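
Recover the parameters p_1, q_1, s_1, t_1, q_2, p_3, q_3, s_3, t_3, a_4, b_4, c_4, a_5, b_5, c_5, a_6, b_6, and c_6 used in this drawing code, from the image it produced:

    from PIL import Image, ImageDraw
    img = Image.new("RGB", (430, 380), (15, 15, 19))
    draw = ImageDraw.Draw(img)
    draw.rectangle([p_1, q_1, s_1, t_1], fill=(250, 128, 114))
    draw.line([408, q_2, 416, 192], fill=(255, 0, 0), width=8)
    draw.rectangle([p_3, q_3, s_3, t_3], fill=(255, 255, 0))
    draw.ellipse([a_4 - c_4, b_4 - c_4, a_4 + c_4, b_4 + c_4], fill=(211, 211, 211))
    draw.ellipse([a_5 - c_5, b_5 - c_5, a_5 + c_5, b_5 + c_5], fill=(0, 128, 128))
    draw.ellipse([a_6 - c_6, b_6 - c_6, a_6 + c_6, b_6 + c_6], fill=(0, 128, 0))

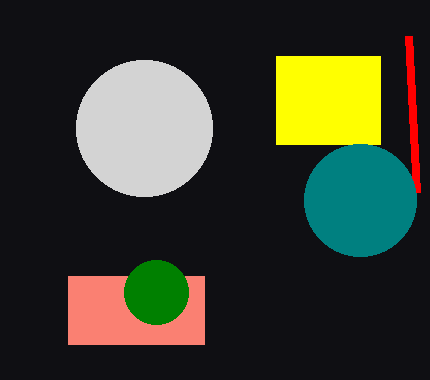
p_1 = 68; q_1 = 276; s_1 = 204; t_1 = 344; q_2 = 36; p_3 = 276; q_3 = 56; s_3 = 380; t_3 = 144; a_4 = 144; b_4 = 128; c_4 = 68; a_5 = 360; b_5 = 200; c_5 = 56; a_6 = 156; b_6 = 292; c_6 = 32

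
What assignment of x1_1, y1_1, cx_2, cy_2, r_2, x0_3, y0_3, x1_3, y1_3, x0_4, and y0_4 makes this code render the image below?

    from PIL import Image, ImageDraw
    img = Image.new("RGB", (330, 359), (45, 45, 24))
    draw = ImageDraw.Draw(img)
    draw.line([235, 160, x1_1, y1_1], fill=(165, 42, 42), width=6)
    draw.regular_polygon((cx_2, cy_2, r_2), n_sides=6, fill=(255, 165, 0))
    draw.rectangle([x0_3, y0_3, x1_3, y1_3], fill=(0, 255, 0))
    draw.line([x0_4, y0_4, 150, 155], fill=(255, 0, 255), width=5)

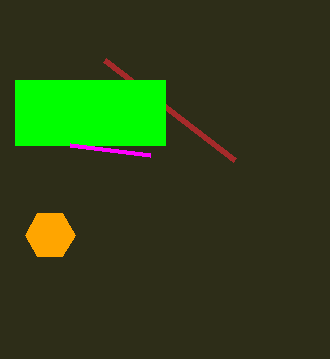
x1_1 = 105, y1_1 = 60, cx_2 = 50, cy_2 = 235, r_2 = 25, x0_3 = 15, y0_3 = 80, x1_3 = 165, y1_3 = 145, x0_4 = 70, y0_4 = 145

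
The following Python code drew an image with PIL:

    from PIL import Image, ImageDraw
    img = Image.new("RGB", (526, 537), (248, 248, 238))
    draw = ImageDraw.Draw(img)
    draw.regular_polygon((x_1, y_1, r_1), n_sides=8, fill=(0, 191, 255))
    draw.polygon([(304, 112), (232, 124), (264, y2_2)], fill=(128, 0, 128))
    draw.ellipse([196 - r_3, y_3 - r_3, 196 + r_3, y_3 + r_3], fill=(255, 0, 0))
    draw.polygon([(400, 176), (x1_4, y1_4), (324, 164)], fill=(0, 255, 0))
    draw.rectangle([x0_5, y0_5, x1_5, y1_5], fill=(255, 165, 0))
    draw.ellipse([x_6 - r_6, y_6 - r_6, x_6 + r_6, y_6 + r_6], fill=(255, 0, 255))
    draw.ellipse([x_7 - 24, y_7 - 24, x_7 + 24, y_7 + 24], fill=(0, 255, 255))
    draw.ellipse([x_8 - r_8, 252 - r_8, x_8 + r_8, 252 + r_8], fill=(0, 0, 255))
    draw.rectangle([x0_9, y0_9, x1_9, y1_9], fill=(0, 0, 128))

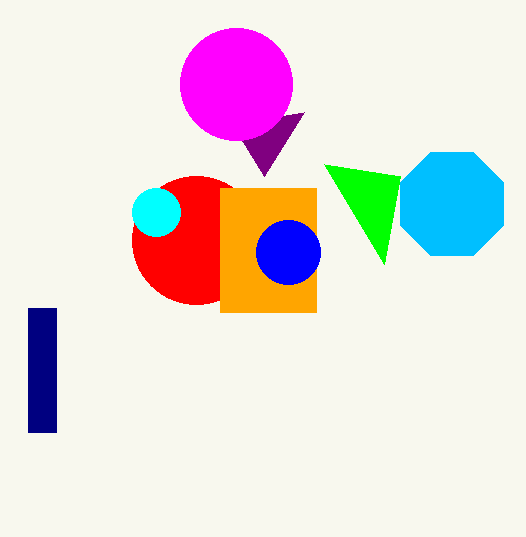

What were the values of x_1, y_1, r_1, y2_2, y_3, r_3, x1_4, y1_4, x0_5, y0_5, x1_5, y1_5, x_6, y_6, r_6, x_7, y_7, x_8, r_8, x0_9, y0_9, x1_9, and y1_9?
x_1 = 452; y_1 = 204; r_1 = 56; y2_2 = 176; y_3 = 240; r_3 = 64; x1_4 = 384; y1_4 = 264; x0_5 = 220; y0_5 = 188; x1_5 = 316; y1_5 = 312; x_6 = 236; y_6 = 84; r_6 = 56; x_7 = 156; y_7 = 212; x_8 = 288; r_8 = 32; x0_9 = 28; y0_9 = 308; x1_9 = 56; y1_9 = 432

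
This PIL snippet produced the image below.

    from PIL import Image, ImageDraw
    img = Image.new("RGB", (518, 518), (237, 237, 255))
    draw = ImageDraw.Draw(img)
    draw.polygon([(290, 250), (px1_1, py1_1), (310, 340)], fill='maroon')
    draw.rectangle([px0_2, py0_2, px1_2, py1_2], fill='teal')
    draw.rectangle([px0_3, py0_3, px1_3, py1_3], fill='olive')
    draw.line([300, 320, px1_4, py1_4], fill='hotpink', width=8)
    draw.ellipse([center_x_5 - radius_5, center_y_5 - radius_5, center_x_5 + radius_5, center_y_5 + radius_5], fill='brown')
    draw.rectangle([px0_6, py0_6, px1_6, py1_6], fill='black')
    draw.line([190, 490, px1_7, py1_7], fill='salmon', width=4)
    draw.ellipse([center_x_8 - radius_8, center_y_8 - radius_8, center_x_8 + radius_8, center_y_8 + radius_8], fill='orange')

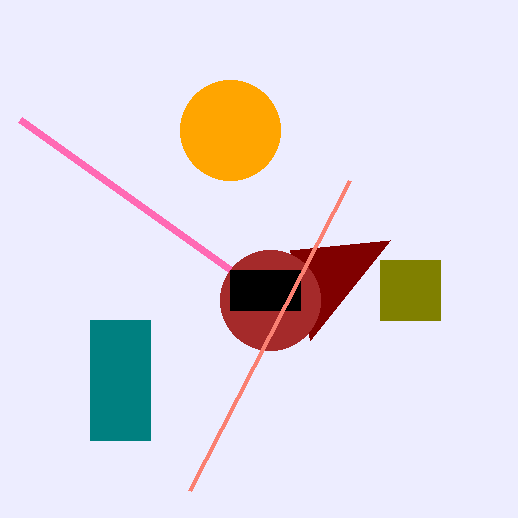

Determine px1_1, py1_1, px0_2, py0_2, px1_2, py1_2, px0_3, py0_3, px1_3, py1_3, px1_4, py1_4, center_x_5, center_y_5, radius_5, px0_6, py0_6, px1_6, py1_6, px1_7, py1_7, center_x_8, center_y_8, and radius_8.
px1_1 = 390, py1_1 = 240, px0_2 = 90, py0_2 = 320, px1_2 = 150, py1_2 = 440, px0_3 = 380, py0_3 = 260, px1_3 = 440, py1_3 = 320, px1_4 = 20, py1_4 = 120, center_x_5 = 270, center_y_5 = 300, radius_5 = 50, px0_6 = 230, py0_6 = 270, px1_6 = 300, py1_6 = 310, px1_7 = 350, py1_7 = 180, center_x_8 = 230, center_y_8 = 130, radius_8 = 50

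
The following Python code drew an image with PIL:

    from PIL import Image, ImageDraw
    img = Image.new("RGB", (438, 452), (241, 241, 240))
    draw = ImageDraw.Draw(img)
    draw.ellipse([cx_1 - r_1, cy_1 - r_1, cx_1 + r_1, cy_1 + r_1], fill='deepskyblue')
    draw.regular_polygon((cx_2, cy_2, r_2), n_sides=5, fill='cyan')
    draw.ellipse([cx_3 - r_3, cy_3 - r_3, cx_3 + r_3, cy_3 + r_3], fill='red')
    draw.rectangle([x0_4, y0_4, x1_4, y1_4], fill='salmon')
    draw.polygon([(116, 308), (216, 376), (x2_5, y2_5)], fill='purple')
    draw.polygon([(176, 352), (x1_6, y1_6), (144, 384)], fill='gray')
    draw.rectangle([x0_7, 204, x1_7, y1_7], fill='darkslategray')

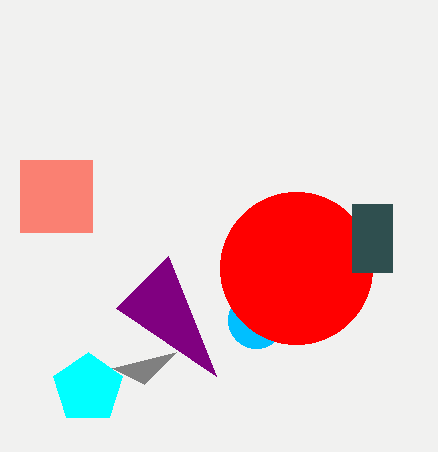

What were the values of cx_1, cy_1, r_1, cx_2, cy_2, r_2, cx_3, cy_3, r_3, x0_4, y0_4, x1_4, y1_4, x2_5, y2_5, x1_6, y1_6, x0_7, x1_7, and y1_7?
cx_1 = 256
cy_1 = 320
r_1 = 28
cx_2 = 88
cy_2 = 388
r_2 = 36
cx_3 = 296
cy_3 = 268
r_3 = 76
x0_4 = 20
y0_4 = 160
x1_4 = 92
y1_4 = 232
x2_5 = 168
y2_5 = 256
x1_6 = 112
y1_6 = 368
x0_7 = 352
x1_7 = 392
y1_7 = 272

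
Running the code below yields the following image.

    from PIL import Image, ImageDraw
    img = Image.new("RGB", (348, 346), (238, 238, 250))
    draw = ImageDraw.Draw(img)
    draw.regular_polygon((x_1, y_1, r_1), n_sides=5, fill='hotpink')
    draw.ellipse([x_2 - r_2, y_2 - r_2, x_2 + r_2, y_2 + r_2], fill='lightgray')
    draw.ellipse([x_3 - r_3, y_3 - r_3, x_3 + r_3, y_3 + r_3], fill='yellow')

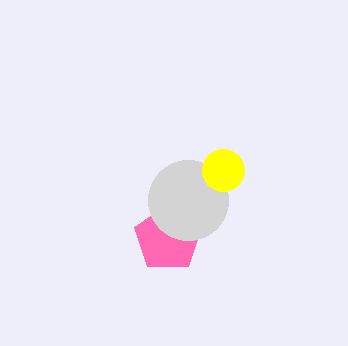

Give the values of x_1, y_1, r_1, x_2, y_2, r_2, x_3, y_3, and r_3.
x_1 = 168, y_1 = 238, r_1 = 35, x_2 = 188, y_2 = 200, r_2 = 40, x_3 = 223, y_3 = 170, r_3 = 21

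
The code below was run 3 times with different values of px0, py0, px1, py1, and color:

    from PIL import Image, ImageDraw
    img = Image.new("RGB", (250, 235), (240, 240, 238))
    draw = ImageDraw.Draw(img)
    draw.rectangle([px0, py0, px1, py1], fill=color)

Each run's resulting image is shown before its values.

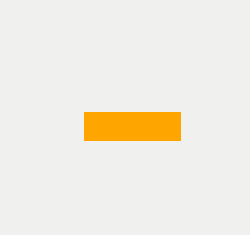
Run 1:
px0 = 84; py0 = 112; px1 = 180; py1 = 140; color = 'orange'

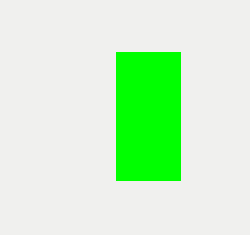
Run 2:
px0 = 116
py0 = 52
px1 = 180
py1 = 180
color = 'lime'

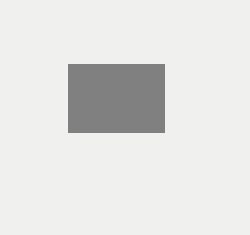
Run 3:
px0 = 68; py0 = 64; px1 = 164; py1 = 132; color = 'gray'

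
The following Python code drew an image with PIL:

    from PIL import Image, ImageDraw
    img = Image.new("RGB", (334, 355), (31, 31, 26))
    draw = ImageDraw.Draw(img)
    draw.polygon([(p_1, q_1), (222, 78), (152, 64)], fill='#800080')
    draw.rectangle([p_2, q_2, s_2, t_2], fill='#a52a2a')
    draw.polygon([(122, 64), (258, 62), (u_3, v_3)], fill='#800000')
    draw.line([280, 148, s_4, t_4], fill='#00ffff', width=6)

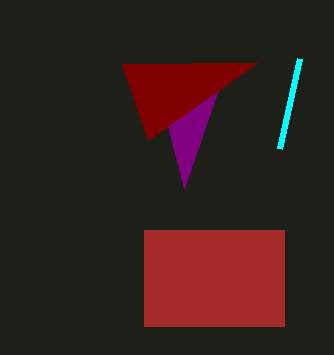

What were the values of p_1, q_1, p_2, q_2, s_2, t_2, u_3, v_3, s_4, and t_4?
p_1 = 184; q_1 = 188; p_2 = 144; q_2 = 230; s_2 = 284; t_2 = 326; u_3 = 148; v_3 = 140; s_4 = 300; t_4 = 58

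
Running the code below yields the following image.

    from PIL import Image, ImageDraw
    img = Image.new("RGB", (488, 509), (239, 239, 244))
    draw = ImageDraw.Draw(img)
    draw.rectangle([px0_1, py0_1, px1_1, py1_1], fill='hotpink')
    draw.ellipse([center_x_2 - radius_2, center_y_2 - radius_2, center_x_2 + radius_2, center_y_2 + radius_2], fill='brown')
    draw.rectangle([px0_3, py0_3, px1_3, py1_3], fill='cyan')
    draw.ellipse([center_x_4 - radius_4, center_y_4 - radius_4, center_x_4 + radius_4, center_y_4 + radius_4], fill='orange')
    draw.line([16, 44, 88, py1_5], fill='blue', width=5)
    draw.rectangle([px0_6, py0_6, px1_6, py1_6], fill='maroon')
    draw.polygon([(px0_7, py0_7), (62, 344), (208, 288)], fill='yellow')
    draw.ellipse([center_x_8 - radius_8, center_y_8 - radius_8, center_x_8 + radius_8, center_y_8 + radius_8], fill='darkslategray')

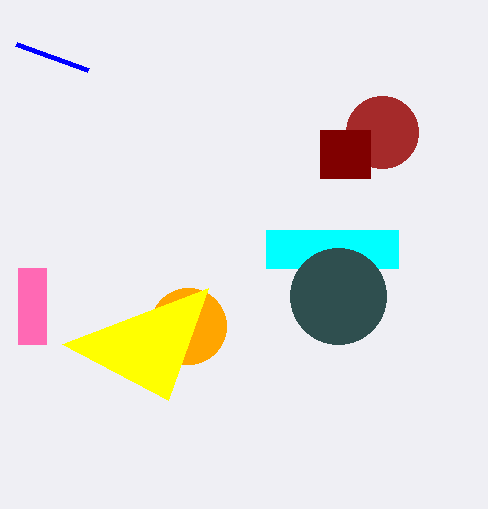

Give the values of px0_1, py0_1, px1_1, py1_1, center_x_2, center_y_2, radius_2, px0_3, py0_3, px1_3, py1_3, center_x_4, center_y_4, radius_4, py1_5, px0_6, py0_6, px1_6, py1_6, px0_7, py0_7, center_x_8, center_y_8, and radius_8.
px0_1 = 18, py0_1 = 268, px1_1 = 46, py1_1 = 344, center_x_2 = 382, center_y_2 = 132, radius_2 = 36, px0_3 = 266, py0_3 = 230, px1_3 = 398, py1_3 = 268, center_x_4 = 188, center_y_4 = 326, radius_4 = 38, py1_5 = 70, px0_6 = 320, py0_6 = 130, px1_6 = 370, py1_6 = 178, px0_7 = 168, py0_7 = 400, center_x_8 = 338, center_y_8 = 296, radius_8 = 48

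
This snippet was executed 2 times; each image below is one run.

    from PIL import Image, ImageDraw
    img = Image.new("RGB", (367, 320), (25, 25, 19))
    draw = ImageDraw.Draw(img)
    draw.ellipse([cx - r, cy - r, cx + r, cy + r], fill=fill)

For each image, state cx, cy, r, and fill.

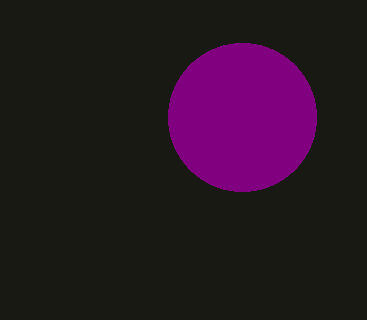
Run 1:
cx = 242; cy = 117; r = 74; fill = 'purple'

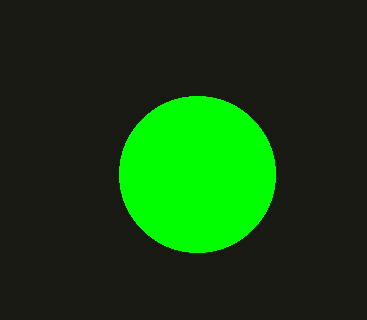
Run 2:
cx = 197; cy = 174; r = 78; fill = 'lime'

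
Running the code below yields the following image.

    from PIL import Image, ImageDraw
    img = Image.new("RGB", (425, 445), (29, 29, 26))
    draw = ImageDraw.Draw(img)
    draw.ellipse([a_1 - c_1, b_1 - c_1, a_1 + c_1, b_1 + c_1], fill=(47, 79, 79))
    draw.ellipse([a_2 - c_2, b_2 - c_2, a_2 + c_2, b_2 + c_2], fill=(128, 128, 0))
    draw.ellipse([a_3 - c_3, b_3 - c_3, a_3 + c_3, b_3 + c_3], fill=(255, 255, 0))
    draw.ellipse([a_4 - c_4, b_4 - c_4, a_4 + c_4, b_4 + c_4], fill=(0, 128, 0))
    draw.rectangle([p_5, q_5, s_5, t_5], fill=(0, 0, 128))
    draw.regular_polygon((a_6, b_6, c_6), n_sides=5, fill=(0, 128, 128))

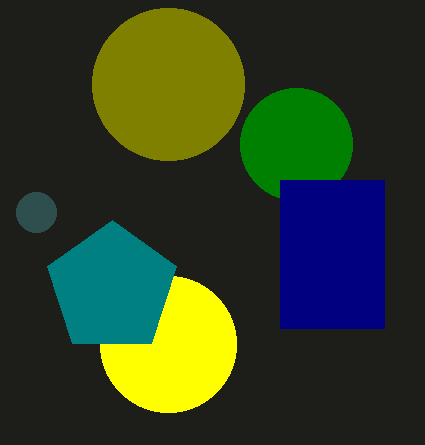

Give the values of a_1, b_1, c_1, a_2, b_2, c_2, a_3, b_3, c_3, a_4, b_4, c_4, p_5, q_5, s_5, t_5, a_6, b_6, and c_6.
a_1 = 36; b_1 = 212; c_1 = 20; a_2 = 168; b_2 = 84; c_2 = 76; a_3 = 168; b_3 = 344; c_3 = 68; a_4 = 296; b_4 = 144; c_4 = 56; p_5 = 280; q_5 = 180; s_5 = 384; t_5 = 328; a_6 = 112; b_6 = 288; c_6 = 68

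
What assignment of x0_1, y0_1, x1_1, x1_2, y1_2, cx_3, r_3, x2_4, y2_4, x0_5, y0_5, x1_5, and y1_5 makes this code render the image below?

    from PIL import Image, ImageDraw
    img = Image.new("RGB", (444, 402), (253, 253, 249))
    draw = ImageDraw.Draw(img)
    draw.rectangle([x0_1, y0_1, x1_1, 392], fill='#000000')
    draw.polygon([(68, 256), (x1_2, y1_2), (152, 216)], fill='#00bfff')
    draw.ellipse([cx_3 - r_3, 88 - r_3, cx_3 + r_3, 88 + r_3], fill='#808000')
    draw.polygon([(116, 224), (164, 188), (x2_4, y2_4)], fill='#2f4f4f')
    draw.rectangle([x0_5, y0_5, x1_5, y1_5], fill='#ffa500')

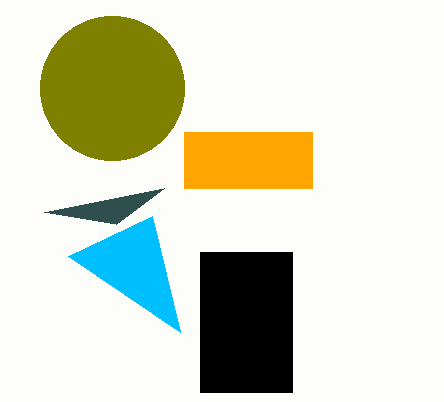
x0_1 = 200
y0_1 = 252
x1_1 = 292
x1_2 = 180
y1_2 = 332
cx_3 = 112
r_3 = 72
x2_4 = 44
y2_4 = 212
x0_5 = 184
y0_5 = 132
x1_5 = 312
y1_5 = 188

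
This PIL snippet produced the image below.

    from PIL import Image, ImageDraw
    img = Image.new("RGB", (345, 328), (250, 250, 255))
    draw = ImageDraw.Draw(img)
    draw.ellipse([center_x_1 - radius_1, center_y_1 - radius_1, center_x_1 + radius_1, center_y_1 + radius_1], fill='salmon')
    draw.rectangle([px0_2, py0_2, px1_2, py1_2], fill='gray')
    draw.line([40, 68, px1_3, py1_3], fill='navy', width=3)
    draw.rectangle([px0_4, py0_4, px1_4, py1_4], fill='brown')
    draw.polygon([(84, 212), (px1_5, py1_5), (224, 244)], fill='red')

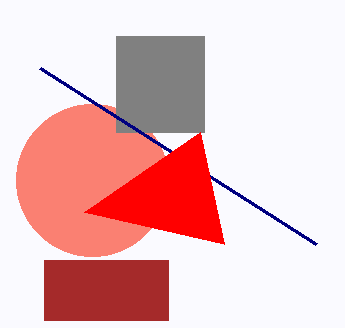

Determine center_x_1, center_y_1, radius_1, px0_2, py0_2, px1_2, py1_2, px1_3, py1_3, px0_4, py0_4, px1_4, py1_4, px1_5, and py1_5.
center_x_1 = 92, center_y_1 = 180, radius_1 = 76, px0_2 = 116, py0_2 = 36, px1_2 = 204, py1_2 = 132, px1_3 = 316, py1_3 = 244, px0_4 = 44, py0_4 = 260, px1_4 = 168, py1_4 = 320, px1_5 = 200, py1_5 = 132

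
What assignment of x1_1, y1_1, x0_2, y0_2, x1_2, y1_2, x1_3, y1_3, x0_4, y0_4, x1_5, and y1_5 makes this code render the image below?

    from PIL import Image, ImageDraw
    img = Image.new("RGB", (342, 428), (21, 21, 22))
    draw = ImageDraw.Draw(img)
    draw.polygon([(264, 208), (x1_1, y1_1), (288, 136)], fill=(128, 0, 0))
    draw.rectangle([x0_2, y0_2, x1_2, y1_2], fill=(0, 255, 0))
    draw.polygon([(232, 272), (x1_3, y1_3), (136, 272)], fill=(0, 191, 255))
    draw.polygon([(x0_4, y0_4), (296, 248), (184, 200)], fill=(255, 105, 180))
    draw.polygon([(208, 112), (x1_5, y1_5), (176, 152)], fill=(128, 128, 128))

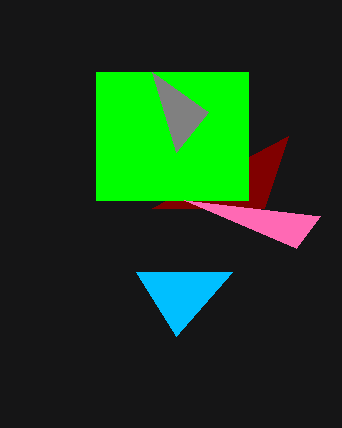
x1_1 = 152; y1_1 = 208; x0_2 = 96; y0_2 = 72; x1_2 = 248; y1_2 = 200; x1_3 = 176; y1_3 = 336; x0_4 = 320; y0_4 = 216; x1_5 = 152; y1_5 = 72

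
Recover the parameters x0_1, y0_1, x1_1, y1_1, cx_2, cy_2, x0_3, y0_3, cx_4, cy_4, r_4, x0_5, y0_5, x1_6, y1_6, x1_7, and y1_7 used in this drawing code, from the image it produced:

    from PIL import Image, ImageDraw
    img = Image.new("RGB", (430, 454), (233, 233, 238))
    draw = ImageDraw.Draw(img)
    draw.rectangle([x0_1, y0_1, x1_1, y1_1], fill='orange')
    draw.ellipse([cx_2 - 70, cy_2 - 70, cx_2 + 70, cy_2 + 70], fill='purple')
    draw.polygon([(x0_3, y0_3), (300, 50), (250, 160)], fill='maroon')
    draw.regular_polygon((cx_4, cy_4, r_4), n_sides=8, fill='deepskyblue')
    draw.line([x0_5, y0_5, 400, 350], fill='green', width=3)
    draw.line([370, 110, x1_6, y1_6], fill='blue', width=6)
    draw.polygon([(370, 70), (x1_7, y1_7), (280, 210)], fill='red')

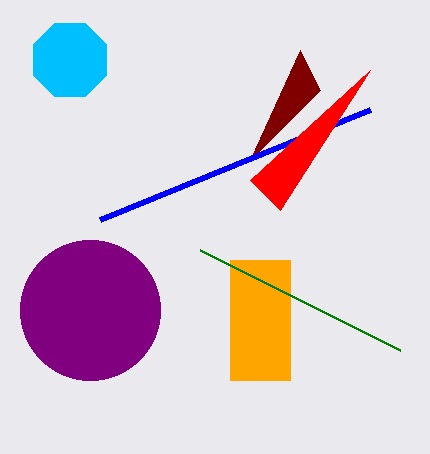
x0_1 = 230, y0_1 = 260, x1_1 = 290, y1_1 = 380, cx_2 = 90, cy_2 = 310, x0_3 = 320, y0_3 = 90, cx_4 = 70, cy_4 = 60, r_4 = 40, x0_5 = 200, y0_5 = 250, x1_6 = 100, y1_6 = 220, x1_7 = 250, y1_7 = 180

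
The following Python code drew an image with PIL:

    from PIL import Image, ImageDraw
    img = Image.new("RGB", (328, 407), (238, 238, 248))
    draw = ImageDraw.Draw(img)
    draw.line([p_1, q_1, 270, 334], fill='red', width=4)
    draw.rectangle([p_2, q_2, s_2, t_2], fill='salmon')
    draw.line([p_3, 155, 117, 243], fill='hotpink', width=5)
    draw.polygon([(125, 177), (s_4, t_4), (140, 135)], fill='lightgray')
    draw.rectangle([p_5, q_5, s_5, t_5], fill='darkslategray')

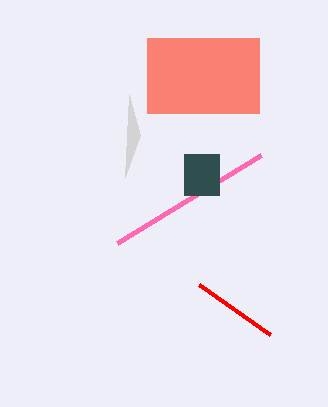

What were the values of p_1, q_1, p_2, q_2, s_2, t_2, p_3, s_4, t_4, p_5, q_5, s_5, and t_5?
p_1 = 199
q_1 = 284
p_2 = 147
q_2 = 38
s_2 = 259
t_2 = 113
p_3 = 261
s_4 = 129
t_4 = 95
p_5 = 184
q_5 = 154
s_5 = 219
t_5 = 195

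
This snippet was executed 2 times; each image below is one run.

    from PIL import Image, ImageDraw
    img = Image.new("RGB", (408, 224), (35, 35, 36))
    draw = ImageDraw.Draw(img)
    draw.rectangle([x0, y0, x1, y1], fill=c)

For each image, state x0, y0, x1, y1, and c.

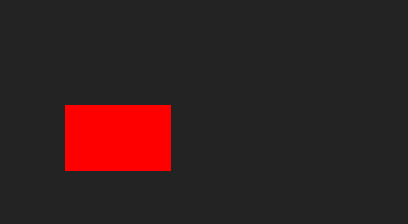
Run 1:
x0 = 65, y0 = 105, x1 = 170, y1 = 170, c = 'red'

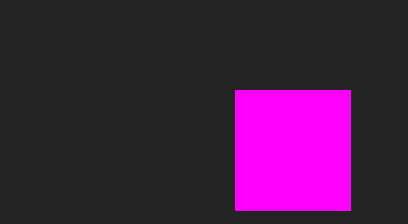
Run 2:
x0 = 235, y0 = 90, x1 = 350, y1 = 210, c = 'magenta'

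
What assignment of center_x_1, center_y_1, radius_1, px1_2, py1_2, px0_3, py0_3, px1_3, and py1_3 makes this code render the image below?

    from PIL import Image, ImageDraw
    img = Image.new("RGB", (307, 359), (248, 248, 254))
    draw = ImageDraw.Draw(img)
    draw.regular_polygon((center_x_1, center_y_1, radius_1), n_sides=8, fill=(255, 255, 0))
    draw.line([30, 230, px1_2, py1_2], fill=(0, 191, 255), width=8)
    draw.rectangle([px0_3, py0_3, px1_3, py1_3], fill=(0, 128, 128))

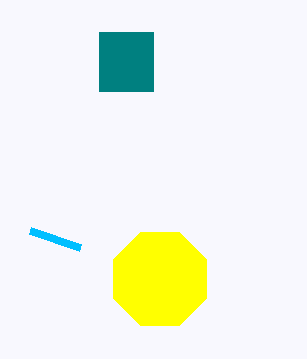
center_x_1 = 160
center_y_1 = 279
radius_1 = 50
px1_2 = 80
py1_2 = 247
px0_3 = 99
py0_3 = 32
px1_3 = 153
py1_3 = 91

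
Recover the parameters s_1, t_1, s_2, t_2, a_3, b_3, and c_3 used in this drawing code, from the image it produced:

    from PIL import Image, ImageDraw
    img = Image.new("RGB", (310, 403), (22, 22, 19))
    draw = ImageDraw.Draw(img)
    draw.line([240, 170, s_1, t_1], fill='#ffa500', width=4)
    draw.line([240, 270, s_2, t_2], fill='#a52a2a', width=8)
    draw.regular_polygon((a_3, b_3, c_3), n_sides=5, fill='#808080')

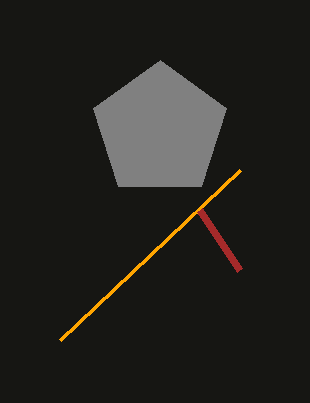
s_1 = 60, t_1 = 340, s_2 = 200, t_2 = 210, a_3 = 160, b_3 = 130, c_3 = 70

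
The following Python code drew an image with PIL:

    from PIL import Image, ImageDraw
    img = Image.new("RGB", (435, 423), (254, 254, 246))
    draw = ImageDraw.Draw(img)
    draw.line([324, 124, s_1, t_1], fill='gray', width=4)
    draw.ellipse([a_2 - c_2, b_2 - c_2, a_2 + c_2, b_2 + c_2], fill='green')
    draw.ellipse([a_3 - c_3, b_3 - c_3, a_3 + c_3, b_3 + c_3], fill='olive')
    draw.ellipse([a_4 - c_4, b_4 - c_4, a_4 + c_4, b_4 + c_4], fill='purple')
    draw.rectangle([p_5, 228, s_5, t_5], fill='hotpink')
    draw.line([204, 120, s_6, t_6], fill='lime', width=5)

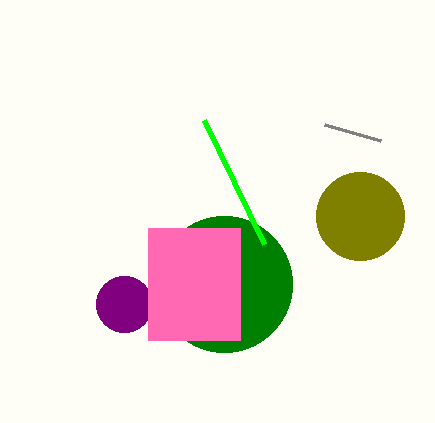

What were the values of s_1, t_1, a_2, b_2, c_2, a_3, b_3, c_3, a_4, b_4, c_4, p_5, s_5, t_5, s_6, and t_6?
s_1 = 380; t_1 = 140; a_2 = 224; b_2 = 284; c_2 = 68; a_3 = 360; b_3 = 216; c_3 = 44; a_4 = 124; b_4 = 304; c_4 = 28; p_5 = 148; s_5 = 240; t_5 = 340; s_6 = 264; t_6 = 244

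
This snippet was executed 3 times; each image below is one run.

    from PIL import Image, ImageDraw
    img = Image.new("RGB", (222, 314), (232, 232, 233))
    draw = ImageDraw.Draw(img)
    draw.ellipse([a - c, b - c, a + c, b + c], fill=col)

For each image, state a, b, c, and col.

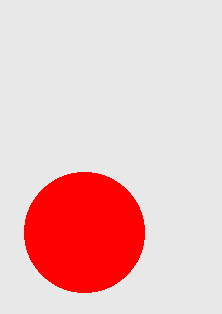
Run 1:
a = 84; b = 232; c = 60; col = 'red'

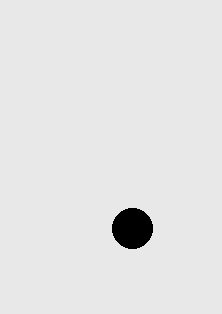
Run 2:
a = 132
b = 228
c = 20
col = 'black'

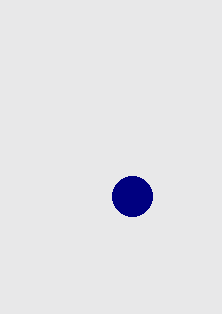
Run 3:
a = 132, b = 196, c = 20, col = 'navy'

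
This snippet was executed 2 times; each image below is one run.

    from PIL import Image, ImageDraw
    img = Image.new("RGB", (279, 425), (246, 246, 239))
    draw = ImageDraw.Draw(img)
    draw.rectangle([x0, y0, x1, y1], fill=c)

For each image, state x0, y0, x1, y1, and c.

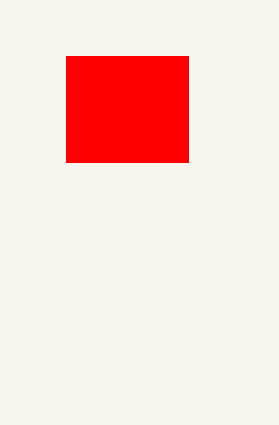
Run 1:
x0 = 66
y0 = 56
x1 = 188
y1 = 162
c = 'red'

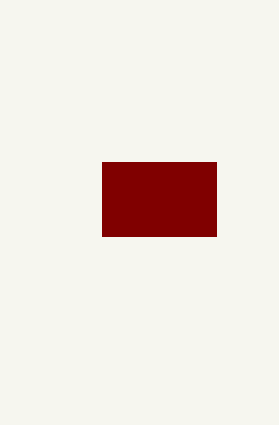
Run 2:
x0 = 102; y0 = 162; x1 = 216; y1 = 236; c = 'maroon'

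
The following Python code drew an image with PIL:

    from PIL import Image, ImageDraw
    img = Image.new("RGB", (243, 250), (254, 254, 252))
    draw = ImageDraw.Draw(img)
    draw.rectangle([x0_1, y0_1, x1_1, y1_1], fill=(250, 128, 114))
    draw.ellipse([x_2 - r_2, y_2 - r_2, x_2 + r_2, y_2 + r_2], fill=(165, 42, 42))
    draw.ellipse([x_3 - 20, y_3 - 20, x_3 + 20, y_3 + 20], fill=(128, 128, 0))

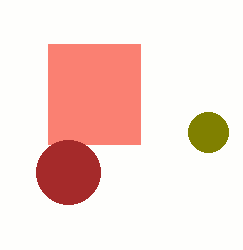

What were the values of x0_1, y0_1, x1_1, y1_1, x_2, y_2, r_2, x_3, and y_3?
x0_1 = 48; y0_1 = 44; x1_1 = 140; y1_1 = 144; x_2 = 68; y_2 = 172; r_2 = 32; x_3 = 208; y_3 = 132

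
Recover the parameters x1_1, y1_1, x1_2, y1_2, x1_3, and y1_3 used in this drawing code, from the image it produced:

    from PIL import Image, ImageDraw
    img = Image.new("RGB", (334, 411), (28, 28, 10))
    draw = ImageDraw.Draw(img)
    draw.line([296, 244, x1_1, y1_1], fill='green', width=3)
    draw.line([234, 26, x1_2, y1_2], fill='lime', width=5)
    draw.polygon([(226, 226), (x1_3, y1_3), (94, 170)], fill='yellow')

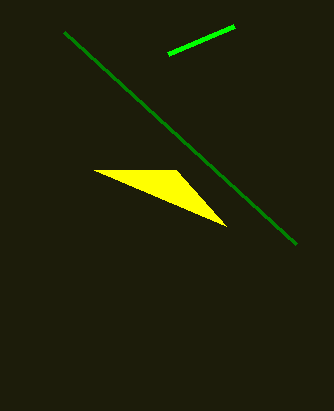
x1_1 = 64; y1_1 = 32; x1_2 = 168; y1_2 = 54; x1_3 = 176; y1_3 = 170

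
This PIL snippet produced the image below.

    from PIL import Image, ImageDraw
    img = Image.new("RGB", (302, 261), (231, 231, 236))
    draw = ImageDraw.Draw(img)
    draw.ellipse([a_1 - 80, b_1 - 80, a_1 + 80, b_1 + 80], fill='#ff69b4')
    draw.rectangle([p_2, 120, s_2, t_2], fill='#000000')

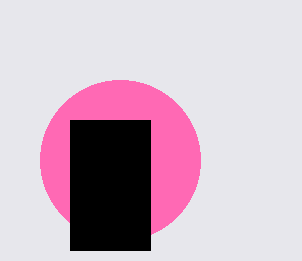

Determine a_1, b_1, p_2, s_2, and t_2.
a_1 = 120; b_1 = 160; p_2 = 70; s_2 = 150; t_2 = 250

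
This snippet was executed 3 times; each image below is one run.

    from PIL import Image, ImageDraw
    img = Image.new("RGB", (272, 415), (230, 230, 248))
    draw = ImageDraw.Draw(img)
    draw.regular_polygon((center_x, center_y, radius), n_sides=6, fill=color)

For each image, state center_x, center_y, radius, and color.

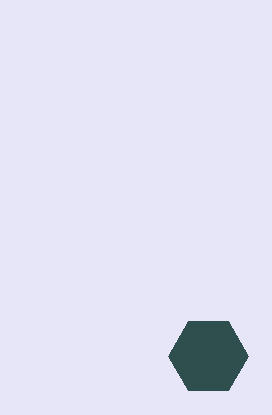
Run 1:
center_x = 208
center_y = 356
radius = 40
color = 'darkslategray'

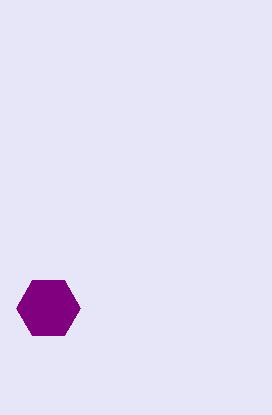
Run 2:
center_x = 48, center_y = 308, radius = 32, color = 'purple'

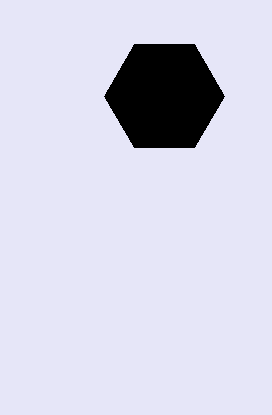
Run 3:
center_x = 164
center_y = 96
radius = 60
color = 'black'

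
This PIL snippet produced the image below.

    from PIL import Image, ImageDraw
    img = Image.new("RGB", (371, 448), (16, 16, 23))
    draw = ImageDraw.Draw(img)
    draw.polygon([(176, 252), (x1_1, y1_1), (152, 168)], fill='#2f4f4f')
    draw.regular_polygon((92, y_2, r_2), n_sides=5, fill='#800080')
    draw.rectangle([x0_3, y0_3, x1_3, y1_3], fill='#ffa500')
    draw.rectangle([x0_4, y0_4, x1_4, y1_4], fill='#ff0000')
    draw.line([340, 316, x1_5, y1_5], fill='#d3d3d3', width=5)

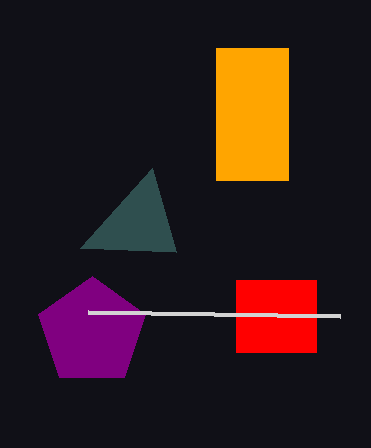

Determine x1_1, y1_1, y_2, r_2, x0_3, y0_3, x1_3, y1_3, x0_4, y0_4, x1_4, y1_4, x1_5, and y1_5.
x1_1 = 80; y1_1 = 248; y_2 = 332; r_2 = 56; x0_3 = 216; y0_3 = 48; x1_3 = 288; y1_3 = 180; x0_4 = 236; y0_4 = 280; x1_4 = 316; y1_4 = 352; x1_5 = 88; y1_5 = 312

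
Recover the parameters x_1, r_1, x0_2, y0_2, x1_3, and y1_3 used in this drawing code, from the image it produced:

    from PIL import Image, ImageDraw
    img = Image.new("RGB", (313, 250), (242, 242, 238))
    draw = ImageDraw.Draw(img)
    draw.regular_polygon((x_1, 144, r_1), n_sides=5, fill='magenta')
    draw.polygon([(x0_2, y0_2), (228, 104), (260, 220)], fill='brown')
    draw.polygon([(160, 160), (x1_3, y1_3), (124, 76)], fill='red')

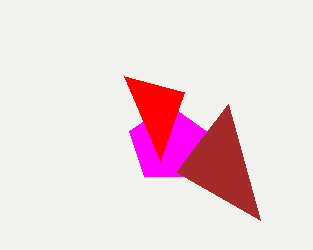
x_1 = 168; r_1 = 40; x0_2 = 176; y0_2 = 172; x1_3 = 184; y1_3 = 92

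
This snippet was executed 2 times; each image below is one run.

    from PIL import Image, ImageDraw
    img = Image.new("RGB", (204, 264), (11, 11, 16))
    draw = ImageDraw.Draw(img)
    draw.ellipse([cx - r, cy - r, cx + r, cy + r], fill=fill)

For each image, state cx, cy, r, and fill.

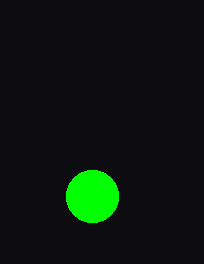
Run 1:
cx = 92; cy = 196; r = 26; fill = 'lime'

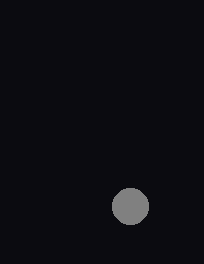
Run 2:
cx = 130
cy = 206
r = 18
fill = 'gray'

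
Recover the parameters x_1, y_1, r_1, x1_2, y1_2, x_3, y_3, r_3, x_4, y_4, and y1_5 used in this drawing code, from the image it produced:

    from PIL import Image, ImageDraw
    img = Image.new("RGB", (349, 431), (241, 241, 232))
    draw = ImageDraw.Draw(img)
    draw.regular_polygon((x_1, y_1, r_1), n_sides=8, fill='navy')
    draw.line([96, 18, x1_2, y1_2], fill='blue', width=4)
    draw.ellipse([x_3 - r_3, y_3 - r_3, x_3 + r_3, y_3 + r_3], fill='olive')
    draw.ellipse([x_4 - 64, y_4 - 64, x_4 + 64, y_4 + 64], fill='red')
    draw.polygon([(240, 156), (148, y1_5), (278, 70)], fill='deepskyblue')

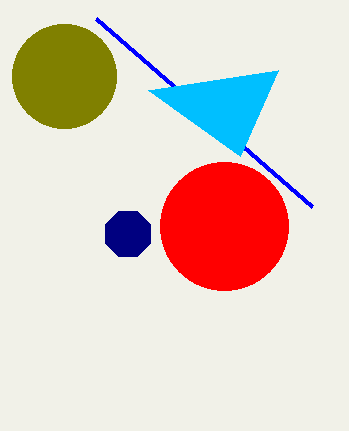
x_1 = 128; y_1 = 234; r_1 = 24; x1_2 = 312; y1_2 = 206; x_3 = 64; y_3 = 76; r_3 = 52; x_4 = 224; y_4 = 226; y1_5 = 90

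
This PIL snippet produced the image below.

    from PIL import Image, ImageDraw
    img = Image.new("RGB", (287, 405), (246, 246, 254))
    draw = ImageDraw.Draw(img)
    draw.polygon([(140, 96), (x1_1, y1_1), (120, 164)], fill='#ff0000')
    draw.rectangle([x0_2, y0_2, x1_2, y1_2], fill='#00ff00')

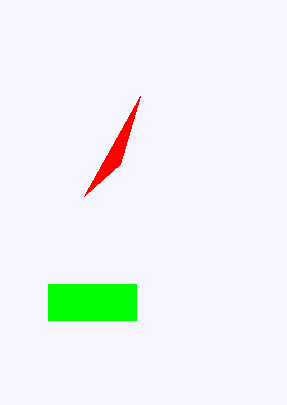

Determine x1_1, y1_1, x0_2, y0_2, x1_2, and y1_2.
x1_1 = 84, y1_1 = 196, x0_2 = 48, y0_2 = 284, x1_2 = 136, y1_2 = 320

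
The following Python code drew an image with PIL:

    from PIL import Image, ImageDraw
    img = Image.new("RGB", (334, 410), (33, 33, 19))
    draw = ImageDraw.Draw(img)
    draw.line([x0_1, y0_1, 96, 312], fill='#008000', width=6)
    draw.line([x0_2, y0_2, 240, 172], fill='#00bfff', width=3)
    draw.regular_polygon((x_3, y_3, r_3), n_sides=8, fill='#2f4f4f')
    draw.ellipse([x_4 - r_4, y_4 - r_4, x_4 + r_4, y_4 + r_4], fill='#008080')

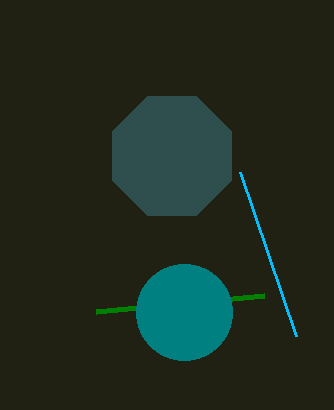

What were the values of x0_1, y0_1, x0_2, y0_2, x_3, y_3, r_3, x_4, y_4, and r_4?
x0_1 = 264, y0_1 = 296, x0_2 = 296, y0_2 = 336, x_3 = 172, y_3 = 156, r_3 = 64, x_4 = 184, y_4 = 312, r_4 = 48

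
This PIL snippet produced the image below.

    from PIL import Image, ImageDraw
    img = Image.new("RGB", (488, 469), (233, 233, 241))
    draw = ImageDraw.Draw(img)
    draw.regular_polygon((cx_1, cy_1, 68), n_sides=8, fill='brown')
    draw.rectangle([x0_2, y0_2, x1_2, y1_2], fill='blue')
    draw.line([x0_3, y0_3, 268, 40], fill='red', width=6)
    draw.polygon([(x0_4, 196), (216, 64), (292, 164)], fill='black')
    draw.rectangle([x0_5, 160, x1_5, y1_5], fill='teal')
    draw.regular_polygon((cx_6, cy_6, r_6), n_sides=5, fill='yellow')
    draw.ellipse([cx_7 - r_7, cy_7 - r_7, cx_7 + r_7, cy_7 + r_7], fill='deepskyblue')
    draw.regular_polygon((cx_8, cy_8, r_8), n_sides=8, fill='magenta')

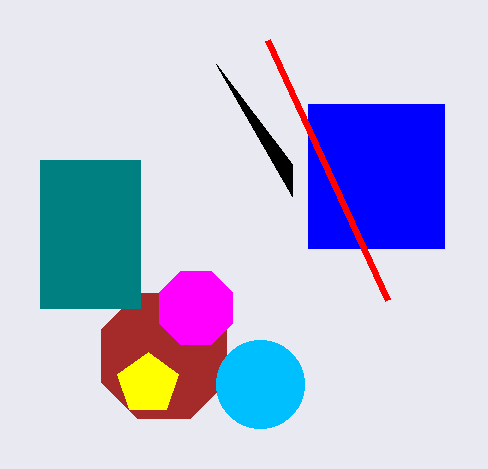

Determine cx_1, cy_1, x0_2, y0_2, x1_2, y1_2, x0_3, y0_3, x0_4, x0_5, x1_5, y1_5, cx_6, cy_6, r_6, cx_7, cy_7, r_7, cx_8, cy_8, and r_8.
cx_1 = 164
cy_1 = 356
x0_2 = 308
y0_2 = 104
x1_2 = 444
y1_2 = 248
x0_3 = 388
y0_3 = 300
x0_4 = 292
x0_5 = 40
x1_5 = 140
y1_5 = 308
cx_6 = 148
cy_6 = 384
r_6 = 32
cx_7 = 260
cy_7 = 384
r_7 = 44
cx_8 = 196
cy_8 = 308
r_8 = 40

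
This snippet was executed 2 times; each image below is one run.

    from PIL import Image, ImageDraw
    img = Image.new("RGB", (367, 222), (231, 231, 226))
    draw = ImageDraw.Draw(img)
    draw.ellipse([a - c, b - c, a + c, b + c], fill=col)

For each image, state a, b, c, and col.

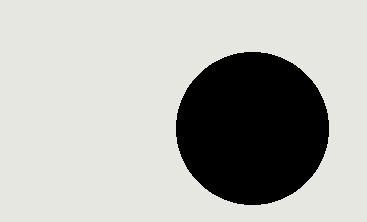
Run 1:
a = 252
b = 128
c = 76
col = 'black'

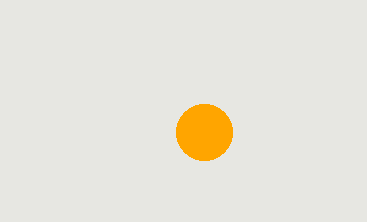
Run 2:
a = 204; b = 132; c = 28; col = 'orange'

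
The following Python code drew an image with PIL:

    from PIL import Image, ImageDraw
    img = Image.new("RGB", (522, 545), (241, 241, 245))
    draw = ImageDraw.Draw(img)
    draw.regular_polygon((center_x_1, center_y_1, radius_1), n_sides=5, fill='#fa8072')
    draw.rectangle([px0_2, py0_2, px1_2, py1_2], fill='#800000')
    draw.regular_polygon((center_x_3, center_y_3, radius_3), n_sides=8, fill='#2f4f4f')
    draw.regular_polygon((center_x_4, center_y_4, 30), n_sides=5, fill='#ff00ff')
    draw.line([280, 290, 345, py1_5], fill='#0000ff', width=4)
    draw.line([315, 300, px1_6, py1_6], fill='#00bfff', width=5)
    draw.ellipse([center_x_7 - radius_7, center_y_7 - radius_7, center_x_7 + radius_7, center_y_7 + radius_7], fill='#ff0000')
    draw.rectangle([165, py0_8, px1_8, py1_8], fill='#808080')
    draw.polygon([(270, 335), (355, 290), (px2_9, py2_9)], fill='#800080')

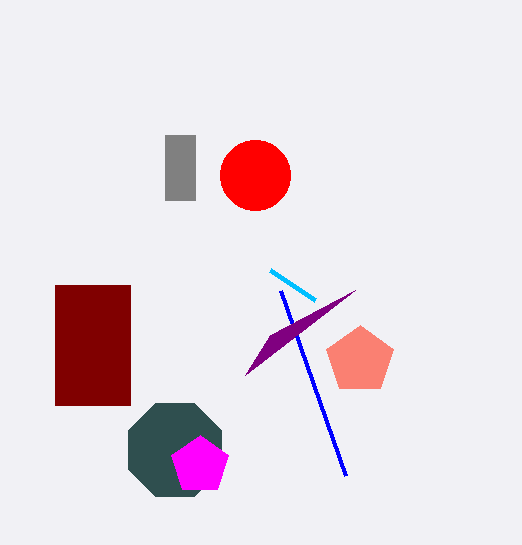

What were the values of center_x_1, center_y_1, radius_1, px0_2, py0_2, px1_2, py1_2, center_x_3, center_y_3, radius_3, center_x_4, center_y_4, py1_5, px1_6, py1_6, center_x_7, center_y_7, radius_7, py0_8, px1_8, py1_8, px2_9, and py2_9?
center_x_1 = 360, center_y_1 = 360, radius_1 = 35, px0_2 = 55, py0_2 = 285, px1_2 = 130, py1_2 = 405, center_x_3 = 175, center_y_3 = 450, radius_3 = 50, center_x_4 = 200, center_y_4 = 465, py1_5 = 475, px1_6 = 270, py1_6 = 270, center_x_7 = 255, center_y_7 = 175, radius_7 = 35, py0_8 = 135, px1_8 = 195, py1_8 = 200, px2_9 = 245, py2_9 = 375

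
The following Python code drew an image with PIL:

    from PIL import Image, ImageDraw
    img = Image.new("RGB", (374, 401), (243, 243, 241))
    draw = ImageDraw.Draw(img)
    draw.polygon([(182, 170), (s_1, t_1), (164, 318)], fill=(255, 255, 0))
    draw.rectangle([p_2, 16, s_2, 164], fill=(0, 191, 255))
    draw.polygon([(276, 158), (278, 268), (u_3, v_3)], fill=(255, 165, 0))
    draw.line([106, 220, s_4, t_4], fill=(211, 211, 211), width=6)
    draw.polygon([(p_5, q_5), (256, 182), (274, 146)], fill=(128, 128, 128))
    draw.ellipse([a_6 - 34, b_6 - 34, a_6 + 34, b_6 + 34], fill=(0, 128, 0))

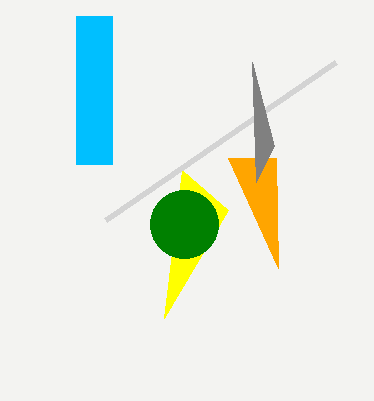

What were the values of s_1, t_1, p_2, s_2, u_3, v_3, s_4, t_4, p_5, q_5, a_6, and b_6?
s_1 = 228, t_1 = 210, p_2 = 76, s_2 = 112, u_3 = 228, v_3 = 158, s_4 = 336, t_4 = 62, p_5 = 252, q_5 = 62, a_6 = 184, b_6 = 224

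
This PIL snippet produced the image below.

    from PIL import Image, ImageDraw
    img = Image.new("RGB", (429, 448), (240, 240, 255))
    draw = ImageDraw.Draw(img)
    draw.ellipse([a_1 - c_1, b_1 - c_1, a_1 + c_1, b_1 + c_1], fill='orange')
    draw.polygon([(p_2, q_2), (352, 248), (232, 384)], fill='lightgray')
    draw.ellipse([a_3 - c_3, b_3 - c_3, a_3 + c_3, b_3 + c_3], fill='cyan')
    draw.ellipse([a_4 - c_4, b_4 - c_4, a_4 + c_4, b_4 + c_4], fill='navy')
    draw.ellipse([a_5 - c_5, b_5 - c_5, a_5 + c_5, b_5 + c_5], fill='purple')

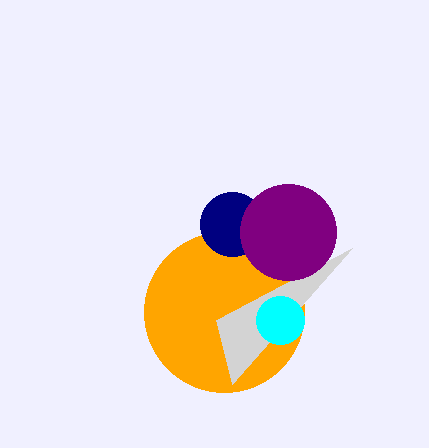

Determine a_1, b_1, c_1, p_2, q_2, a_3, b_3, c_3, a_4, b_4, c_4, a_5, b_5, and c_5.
a_1 = 224, b_1 = 312, c_1 = 80, p_2 = 216, q_2 = 320, a_3 = 280, b_3 = 320, c_3 = 24, a_4 = 232, b_4 = 224, c_4 = 32, a_5 = 288, b_5 = 232, c_5 = 48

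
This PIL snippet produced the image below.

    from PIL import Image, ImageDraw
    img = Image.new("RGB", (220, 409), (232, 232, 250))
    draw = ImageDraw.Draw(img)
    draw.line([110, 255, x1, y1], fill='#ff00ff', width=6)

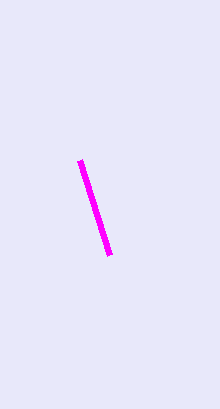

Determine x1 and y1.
x1 = 80; y1 = 160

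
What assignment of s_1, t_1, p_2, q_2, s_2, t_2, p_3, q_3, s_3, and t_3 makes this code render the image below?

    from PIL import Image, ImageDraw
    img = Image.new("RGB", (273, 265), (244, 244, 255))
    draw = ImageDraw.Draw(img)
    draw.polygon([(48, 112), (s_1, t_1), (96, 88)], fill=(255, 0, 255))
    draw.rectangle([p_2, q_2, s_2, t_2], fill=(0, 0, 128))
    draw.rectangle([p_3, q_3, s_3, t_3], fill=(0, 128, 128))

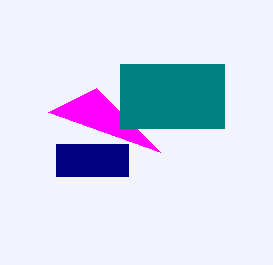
s_1 = 160, t_1 = 152, p_2 = 56, q_2 = 144, s_2 = 128, t_2 = 176, p_3 = 120, q_3 = 64, s_3 = 224, t_3 = 128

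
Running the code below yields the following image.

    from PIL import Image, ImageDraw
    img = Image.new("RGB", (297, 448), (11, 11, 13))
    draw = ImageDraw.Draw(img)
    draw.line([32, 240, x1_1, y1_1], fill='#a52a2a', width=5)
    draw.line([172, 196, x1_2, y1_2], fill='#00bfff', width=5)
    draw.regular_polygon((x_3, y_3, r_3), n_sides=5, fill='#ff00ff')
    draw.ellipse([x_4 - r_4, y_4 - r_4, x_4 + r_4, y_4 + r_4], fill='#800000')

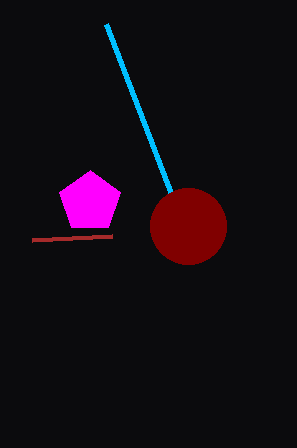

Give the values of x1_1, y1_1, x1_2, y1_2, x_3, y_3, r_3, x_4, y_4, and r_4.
x1_1 = 112, y1_1 = 236, x1_2 = 106, y1_2 = 24, x_3 = 90, y_3 = 202, r_3 = 32, x_4 = 188, y_4 = 226, r_4 = 38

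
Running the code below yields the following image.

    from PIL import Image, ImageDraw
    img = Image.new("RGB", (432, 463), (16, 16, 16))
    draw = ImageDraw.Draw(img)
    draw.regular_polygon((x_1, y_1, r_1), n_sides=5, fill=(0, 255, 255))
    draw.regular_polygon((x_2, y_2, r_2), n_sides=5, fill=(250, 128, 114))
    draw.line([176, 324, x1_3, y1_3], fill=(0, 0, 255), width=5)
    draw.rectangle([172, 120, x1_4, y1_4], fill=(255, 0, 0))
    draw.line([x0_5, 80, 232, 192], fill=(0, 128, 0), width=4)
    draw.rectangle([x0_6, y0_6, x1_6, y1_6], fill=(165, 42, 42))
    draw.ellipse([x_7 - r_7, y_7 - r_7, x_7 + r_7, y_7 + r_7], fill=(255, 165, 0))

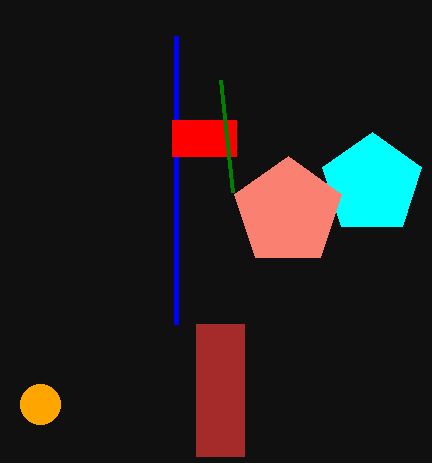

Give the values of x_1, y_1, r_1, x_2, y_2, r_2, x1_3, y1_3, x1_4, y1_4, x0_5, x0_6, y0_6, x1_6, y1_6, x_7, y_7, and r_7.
x_1 = 372; y_1 = 184; r_1 = 52; x_2 = 288; y_2 = 212; r_2 = 56; x1_3 = 176; y1_3 = 36; x1_4 = 236; y1_4 = 156; x0_5 = 220; x0_6 = 196; y0_6 = 324; x1_6 = 244; y1_6 = 456; x_7 = 40; y_7 = 404; r_7 = 20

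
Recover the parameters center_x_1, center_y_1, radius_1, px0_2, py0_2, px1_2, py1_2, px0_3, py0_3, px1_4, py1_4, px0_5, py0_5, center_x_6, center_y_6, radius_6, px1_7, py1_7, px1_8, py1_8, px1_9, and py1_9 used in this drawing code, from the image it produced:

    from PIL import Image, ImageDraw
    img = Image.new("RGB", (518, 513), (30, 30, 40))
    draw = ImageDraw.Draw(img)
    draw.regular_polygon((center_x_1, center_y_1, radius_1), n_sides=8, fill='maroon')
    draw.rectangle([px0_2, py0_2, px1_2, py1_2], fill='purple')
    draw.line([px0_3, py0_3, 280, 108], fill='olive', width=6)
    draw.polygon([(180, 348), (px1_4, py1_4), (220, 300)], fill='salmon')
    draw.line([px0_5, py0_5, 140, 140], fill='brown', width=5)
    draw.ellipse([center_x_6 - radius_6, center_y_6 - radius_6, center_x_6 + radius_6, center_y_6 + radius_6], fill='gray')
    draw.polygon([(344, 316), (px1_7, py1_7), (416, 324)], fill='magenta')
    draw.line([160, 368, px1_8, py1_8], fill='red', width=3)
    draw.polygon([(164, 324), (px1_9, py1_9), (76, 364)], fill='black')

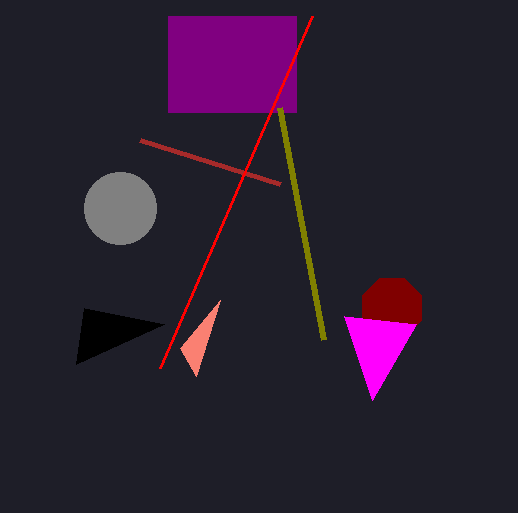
center_x_1 = 392
center_y_1 = 308
radius_1 = 32
px0_2 = 168
py0_2 = 16
px1_2 = 296
py1_2 = 112
px0_3 = 324
py0_3 = 340
px1_4 = 196
py1_4 = 376
px0_5 = 280
py0_5 = 184
center_x_6 = 120
center_y_6 = 208
radius_6 = 36
px1_7 = 372
py1_7 = 400
px1_8 = 312
py1_8 = 16
px1_9 = 84
py1_9 = 308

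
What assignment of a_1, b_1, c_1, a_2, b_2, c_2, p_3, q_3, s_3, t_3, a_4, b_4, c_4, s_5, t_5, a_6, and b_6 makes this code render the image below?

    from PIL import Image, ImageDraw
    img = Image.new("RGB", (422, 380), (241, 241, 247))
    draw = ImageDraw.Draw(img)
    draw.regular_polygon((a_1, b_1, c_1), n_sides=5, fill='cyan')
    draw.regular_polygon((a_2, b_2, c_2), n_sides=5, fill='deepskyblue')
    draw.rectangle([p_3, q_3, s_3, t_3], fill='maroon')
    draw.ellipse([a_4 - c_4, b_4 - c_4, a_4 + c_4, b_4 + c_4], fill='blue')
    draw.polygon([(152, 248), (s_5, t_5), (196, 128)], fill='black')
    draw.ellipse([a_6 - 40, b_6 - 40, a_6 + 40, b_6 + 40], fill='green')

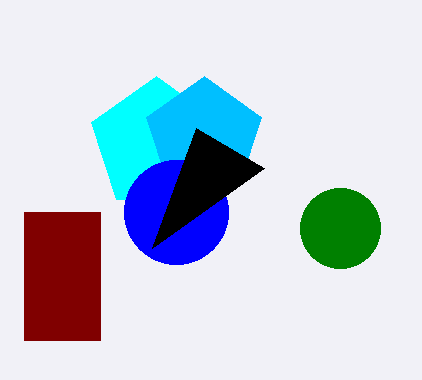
a_1 = 156
b_1 = 144
c_1 = 68
a_2 = 204
b_2 = 136
c_2 = 60
p_3 = 24
q_3 = 212
s_3 = 100
t_3 = 340
a_4 = 176
b_4 = 212
c_4 = 52
s_5 = 264
t_5 = 168
a_6 = 340
b_6 = 228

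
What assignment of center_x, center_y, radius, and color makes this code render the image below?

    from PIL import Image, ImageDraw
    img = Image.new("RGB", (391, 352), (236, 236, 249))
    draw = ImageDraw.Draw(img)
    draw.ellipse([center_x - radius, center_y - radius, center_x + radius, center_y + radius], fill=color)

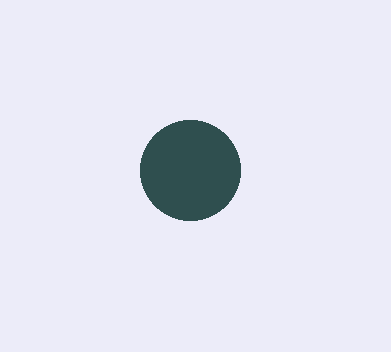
center_x = 190; center_y = 170; radius = 50; color = 'darkslategray'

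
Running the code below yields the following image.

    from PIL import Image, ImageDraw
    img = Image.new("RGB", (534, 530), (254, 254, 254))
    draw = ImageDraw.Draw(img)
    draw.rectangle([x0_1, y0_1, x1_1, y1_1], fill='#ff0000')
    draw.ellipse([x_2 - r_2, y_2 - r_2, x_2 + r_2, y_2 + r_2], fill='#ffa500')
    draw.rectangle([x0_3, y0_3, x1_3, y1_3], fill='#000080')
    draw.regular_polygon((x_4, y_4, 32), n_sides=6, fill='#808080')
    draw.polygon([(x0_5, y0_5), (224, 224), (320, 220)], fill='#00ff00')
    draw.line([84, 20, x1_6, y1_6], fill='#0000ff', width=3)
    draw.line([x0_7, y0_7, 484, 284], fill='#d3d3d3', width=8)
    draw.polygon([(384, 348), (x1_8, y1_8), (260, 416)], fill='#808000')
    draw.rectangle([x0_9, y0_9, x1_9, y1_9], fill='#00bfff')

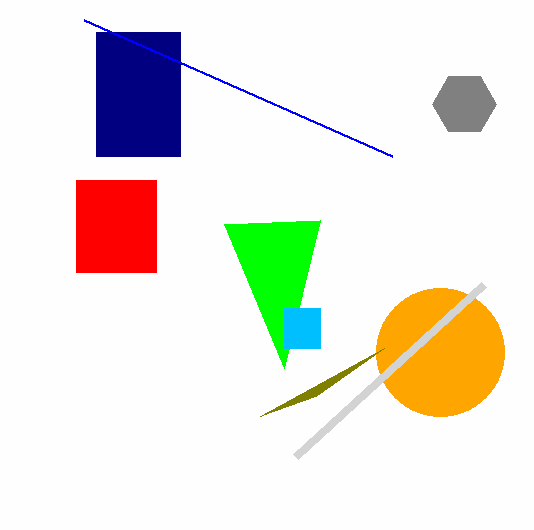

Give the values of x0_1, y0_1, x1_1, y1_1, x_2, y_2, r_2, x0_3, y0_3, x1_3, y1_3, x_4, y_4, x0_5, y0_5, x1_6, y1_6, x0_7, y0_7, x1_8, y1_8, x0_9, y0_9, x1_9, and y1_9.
x0_1 = 76
y0_1 = 180
x1_1 = 156
y1_1 = 272
x_2 = 440
y_2 = 352
r_2 = 64
x0_3 = 96
y0_3 = 32
x1_3 = 180
y1_3 = 156
x_4 = 464
y_4 = 104
x0_5 = 284
y0_5 = 368
x1_6 = 392
y1_6 = 156
x0_7 = 296
y0_7 = 456
x1_8 = 316
y1_8 = 396
x0_9 = 284
y0_9 = 308
x1_9 = 320
y1_9 = 348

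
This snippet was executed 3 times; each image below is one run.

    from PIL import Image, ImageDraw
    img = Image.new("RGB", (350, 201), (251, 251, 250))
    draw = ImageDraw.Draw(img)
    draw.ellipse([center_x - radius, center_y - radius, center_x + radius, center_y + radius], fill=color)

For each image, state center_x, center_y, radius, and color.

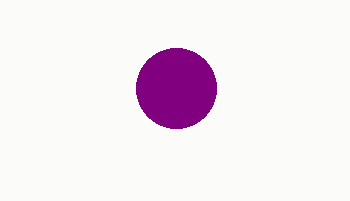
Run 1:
center_x = 176
center_y = 88
radius = 40
color = 'purple'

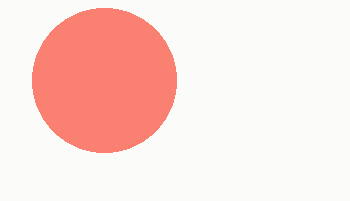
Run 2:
center_x = 104; center_y = 80; radius = 72; color = 'salmon'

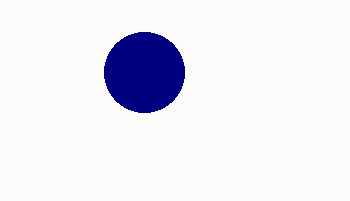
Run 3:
center_x = 144; center_y = 72; radius = 40; color = 'navy'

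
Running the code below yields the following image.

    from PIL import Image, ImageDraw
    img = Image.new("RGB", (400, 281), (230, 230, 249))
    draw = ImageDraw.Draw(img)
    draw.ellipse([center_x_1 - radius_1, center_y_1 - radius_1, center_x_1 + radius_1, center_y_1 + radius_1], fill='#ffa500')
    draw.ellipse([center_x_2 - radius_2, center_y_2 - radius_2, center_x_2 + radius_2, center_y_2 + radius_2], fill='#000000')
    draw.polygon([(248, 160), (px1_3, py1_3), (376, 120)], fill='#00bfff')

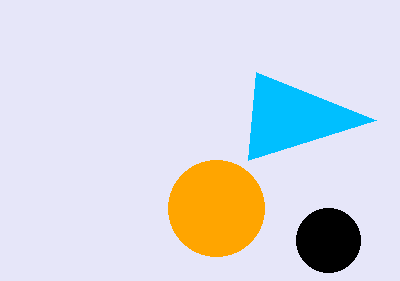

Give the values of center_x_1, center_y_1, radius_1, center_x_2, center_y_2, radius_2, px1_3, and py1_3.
center_x_1 = 216, center_y_1 = 208, radius_1 = 48, center_x_2 = 328, center_y_2 = 240, radius_2 = 32, px1_3 = 256, py1_3 = 72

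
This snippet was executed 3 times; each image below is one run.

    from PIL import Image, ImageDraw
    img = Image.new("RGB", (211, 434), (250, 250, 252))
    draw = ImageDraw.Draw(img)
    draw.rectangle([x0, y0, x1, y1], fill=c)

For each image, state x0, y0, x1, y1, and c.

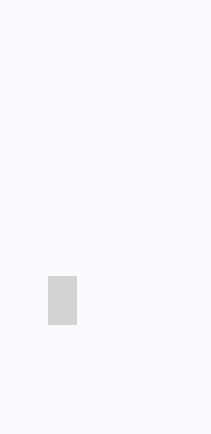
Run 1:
x0 = 48; y0 = 276; x1 = 76; y1 = 324; c = 'lightgray'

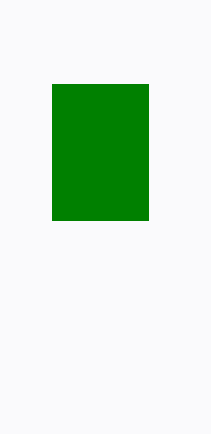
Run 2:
x0 = 52
y0 = 84
x1 = 148
y1 = 220
c = 'green'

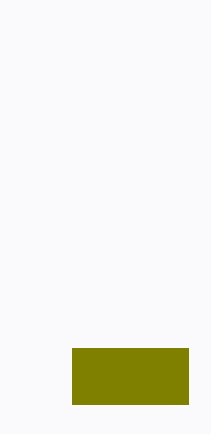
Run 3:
x0 = 72; y0 = 348; x1 = 188; y1 = 404; c = 'olive'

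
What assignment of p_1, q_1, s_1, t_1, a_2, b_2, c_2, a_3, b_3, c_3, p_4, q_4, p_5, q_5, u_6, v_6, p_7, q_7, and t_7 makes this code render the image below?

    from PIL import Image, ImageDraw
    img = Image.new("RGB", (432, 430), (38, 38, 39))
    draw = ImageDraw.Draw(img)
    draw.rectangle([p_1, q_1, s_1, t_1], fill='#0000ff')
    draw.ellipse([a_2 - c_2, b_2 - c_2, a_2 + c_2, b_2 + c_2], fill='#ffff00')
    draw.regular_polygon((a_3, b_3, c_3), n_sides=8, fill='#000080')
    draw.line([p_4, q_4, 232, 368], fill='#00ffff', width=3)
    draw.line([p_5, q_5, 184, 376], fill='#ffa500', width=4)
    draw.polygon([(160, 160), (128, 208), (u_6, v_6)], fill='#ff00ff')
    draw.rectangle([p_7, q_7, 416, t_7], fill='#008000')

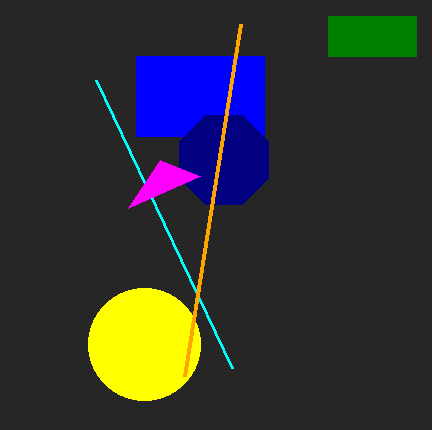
p_1 = 136
q_1 = 56
s_1 = 264
t_1 = 136
a_2 = 144
b_2 = 344
c_2 = 56
a_3 = 224
b_3 = 160
c_3 = 48
p_4 = 96
q_4 = 80
p_5 = 240
q_5 = 24
u_6 = 200
v_6 = 176
p_7 = 328
q_7 = 16
t_7 = 56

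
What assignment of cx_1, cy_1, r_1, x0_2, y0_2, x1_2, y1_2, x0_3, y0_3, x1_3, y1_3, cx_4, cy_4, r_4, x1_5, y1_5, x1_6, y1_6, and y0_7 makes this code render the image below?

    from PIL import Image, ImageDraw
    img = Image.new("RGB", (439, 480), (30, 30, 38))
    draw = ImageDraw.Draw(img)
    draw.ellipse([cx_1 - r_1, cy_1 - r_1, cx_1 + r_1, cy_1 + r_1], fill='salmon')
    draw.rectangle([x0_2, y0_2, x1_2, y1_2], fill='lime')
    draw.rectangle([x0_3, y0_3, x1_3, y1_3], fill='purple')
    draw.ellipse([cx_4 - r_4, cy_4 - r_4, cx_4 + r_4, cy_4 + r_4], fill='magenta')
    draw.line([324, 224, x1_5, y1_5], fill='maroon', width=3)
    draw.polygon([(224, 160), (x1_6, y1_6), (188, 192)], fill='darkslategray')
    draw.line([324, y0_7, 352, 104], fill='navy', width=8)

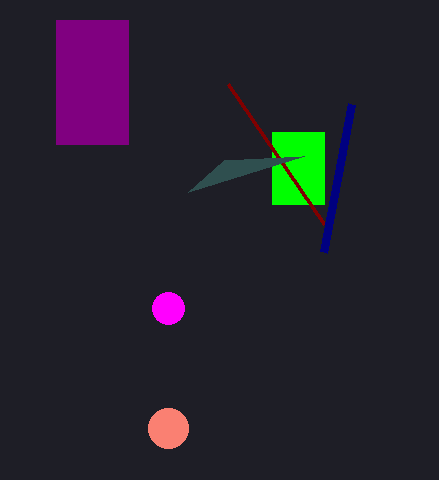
cx_1 = 168; cy_1 = 428; r_1 = 20; x0_2 = 272; y0_2 = 132; x1_2 = 324; y1_2 = 204; x0_3 = 56; y0_3 = 20; x1_3 = 128; y1_3 = 144; cx_4 = 168; cy_4 = 308; r_4 = 16; x1_5 = 228; y1_5 = 84; x1_6 = 304; y1_6 = 156; y0_7 = 252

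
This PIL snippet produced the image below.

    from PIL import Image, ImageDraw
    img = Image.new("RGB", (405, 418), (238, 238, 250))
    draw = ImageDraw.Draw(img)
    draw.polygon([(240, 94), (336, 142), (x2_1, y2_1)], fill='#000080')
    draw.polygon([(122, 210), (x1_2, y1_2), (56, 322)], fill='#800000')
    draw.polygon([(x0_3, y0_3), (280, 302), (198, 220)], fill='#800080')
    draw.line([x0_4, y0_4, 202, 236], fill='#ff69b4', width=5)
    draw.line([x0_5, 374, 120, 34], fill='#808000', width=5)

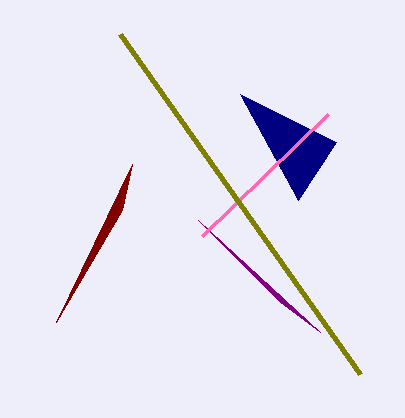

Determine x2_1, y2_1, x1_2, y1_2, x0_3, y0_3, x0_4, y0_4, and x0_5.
x2_1 = 298, y2_1 = 200, x1_2 = 132, y1_2 = 164, x0_3 = 320, y0_3 = 332, x0_4 = 328, y0_4 = 114, x0_5 = 360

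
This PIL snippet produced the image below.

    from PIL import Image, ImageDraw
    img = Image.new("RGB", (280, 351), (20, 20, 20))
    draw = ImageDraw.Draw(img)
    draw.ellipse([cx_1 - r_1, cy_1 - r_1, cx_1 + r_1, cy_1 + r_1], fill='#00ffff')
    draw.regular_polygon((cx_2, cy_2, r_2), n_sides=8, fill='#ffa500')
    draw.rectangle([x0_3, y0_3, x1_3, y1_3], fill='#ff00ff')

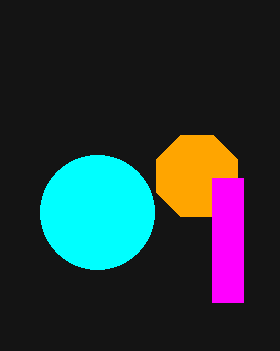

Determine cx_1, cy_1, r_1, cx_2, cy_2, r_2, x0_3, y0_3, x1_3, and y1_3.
cx_1 = 97, cy_1 = 212, r_1 = 57, cx_2 = 197, cy_2 = 176, r_2 = 44, x0_3 = 212, y0_3 = 178, x1_3 = 243, y1_3 = 302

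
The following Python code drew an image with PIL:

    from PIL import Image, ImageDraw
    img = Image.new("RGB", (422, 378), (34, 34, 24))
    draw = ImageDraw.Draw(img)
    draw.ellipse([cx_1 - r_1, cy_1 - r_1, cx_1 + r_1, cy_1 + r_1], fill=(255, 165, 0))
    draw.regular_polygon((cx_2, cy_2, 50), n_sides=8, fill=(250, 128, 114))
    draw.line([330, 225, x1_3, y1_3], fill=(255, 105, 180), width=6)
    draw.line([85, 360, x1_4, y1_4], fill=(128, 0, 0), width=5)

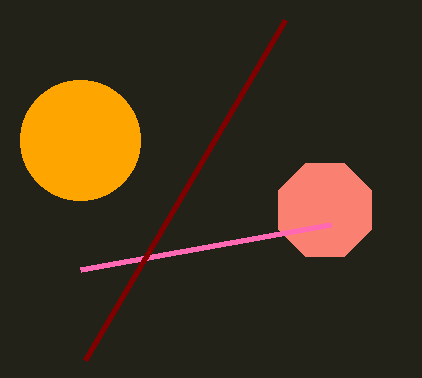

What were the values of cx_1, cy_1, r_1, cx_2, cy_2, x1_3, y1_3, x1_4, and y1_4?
cx_1 = 80; cy_1 = 140; r_1 = 60; cx_2 = 325; cy_2 = 210; x1_3 = 80; y1_3 = 270; x1_4 = 285; y1_4 = 20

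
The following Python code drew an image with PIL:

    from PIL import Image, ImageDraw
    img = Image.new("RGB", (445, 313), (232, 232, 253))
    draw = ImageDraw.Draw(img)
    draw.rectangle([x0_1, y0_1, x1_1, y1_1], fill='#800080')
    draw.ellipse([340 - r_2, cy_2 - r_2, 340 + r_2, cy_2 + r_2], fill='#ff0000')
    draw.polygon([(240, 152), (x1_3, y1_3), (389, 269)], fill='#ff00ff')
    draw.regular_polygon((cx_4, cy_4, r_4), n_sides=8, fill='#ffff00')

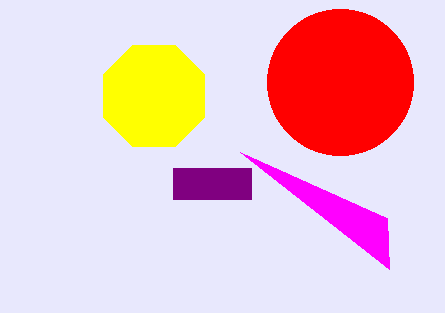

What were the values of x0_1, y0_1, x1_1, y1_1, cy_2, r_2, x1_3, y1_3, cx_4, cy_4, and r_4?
x0_1 = 173, y0_1 = 168, x1_1 = 251, y1_1 = 199, cy_2 = 82, r_2 = 73, x1_3 = 387, y1_3 = 218, cx_4 = 154, cy_4 = 96, r_4 = 55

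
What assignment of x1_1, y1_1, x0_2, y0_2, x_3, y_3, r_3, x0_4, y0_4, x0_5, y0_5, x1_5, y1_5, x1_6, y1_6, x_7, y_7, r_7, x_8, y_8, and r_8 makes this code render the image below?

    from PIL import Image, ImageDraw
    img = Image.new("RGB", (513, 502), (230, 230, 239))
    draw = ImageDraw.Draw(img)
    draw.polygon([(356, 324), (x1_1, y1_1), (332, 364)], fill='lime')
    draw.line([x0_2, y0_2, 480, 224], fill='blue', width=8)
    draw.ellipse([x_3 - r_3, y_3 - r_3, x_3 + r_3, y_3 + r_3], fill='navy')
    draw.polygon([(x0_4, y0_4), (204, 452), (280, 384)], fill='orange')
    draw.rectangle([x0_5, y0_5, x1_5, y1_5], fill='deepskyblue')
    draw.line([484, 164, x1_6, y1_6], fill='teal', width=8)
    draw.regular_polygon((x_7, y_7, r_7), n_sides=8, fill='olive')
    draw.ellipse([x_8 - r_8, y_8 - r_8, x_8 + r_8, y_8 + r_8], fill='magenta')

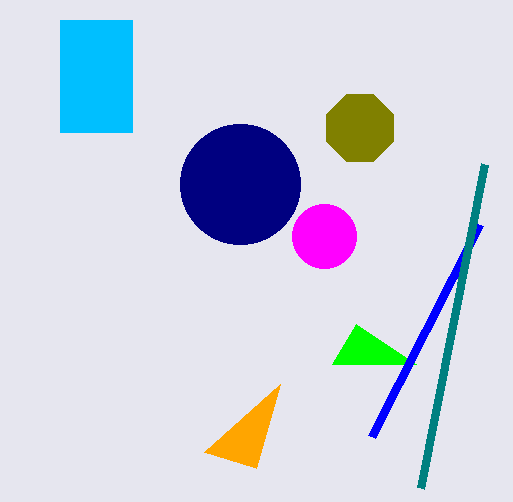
x1_1 = 416; y1_1 = 364; x0_2 = 372; y0_2 = 436; x_3 = 240; y_3 = 184; r_3 = 60; x0_4 = 256; y0_4 = 468; x0_5 = 60; y0_5 = 20; x1_5 = 132; y1_5 = 132; x1_6 = 420; y1_6 = 488; x_7 = 360; y_7 = 128; r_7 = 36; x_8 = 324; y_8 = 236; r_8 = 32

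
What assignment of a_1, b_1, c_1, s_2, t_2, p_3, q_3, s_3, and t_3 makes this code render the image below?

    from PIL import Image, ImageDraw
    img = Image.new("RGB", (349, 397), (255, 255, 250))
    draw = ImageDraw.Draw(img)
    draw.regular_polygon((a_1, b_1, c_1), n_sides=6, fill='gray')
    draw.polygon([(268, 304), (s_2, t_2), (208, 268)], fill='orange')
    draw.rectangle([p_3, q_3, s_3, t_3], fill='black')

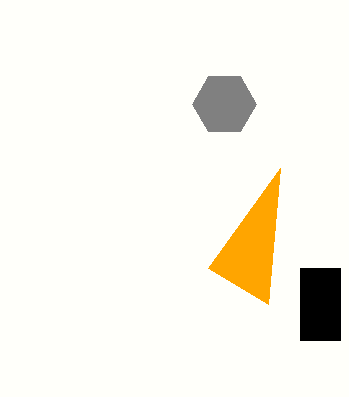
a_1 = 224, b_1 = 104, c_1 = 32, s_2 = 280, t_2 = 168, p_3 = 300, q_3 = 268, s_3 = 340, t_3 = 340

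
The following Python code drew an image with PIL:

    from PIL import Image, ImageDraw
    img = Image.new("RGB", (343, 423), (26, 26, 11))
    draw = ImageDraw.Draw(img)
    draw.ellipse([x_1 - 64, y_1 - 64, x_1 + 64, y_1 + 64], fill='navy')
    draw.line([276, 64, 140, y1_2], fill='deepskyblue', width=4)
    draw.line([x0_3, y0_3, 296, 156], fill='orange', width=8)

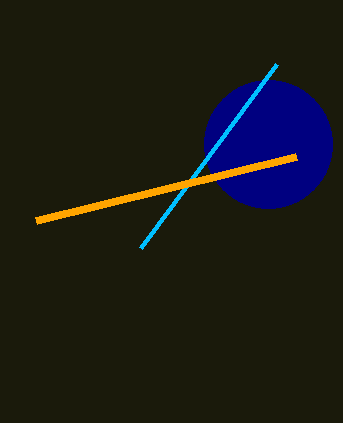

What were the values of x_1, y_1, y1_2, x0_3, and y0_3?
x_1 = 268, y_1 = 144, y1_2 = 248, x0_3 = 36, y0_3 = 220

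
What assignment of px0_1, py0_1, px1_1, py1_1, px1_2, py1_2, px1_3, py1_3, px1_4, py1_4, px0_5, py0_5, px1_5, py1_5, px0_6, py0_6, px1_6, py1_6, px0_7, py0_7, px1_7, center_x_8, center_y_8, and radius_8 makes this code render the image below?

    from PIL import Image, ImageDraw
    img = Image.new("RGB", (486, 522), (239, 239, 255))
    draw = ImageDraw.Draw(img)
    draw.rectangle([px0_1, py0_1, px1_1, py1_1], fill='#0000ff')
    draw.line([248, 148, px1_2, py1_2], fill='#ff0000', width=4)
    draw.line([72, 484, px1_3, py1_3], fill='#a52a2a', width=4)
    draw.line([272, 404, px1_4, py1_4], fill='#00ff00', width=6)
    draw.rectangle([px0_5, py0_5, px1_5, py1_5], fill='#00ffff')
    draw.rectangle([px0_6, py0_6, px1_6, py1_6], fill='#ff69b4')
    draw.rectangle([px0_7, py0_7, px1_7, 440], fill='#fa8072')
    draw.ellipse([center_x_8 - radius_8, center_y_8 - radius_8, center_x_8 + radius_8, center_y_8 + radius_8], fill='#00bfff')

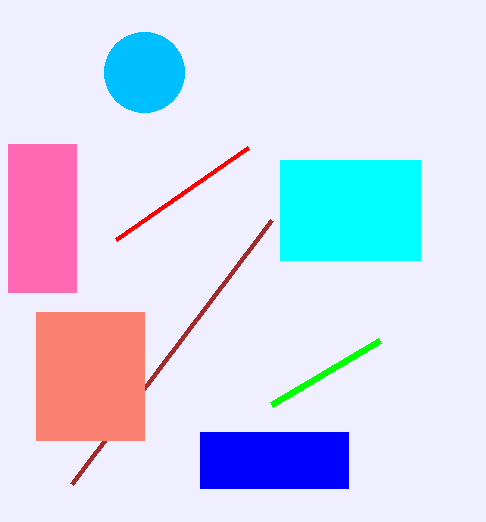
px0_1 = 200
py0_1 = 432
px1_1 = 348
py1_1 = 488
px1_2 = 116
py1_2 = 240
px1_3 = 272
py1_3 = 220
px1_4 = 380
py1_4 = 340
px0_5 = 280
py0_5 = 160
px1_5 = 420
py1_5 = 260
px0_6 = 8
py0_6 = 144
px1_6 = 76
py1_6 = 292
px0_7 = 36
py0_7 = 312
px1_7 = 144
center_x_8 = 144
center_y_8 = 72
radius_8 = 40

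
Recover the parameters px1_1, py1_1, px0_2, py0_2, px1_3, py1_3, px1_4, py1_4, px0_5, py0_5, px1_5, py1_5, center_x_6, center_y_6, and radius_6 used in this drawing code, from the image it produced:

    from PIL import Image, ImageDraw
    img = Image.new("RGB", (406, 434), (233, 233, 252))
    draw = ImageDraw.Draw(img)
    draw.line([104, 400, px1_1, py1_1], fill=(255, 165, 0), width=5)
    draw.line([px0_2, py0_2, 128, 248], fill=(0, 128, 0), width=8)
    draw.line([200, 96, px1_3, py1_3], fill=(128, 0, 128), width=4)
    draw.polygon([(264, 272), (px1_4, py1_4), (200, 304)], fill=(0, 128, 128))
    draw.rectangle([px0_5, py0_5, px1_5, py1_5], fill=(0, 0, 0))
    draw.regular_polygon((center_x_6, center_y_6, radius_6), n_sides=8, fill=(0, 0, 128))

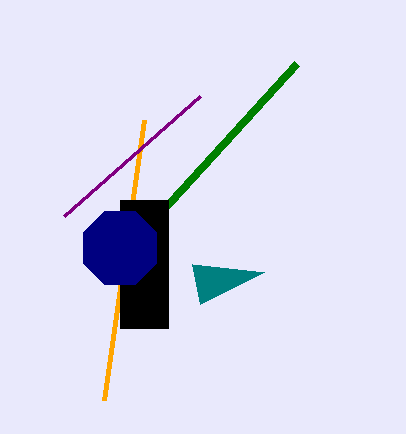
px1_1 = 144, py1_1 = 120, px0_2 = 296, py0_2 = 64, px1_3 = 64, py1_3 = 216, px1_4 = 192, py1_4 = 264, px0_5 = 120, py0_5 = 200, px1_5 = 168, py1_5 = 328, center_x_6 = 120, center_y_6 = 248, radius_6 = 40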